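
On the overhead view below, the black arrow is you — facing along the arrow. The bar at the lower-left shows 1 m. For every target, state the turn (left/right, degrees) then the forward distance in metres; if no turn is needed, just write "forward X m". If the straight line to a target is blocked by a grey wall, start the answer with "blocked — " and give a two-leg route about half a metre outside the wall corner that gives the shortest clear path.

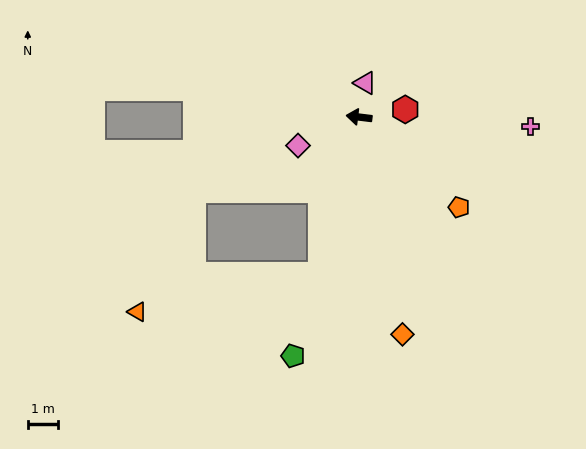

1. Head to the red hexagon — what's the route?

turn right 164°, forward 1.6 m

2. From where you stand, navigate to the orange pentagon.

turn left 145°, forward 4.5 m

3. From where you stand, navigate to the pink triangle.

turn right 93°, forward 1.2 m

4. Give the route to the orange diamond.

turn left 108°, forward 7.4 m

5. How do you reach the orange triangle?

blocked — turn left 83°, forward 5.4 m, then turn right 64°, forward 6.3 m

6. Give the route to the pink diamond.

turn left 32°, forward 2.3 m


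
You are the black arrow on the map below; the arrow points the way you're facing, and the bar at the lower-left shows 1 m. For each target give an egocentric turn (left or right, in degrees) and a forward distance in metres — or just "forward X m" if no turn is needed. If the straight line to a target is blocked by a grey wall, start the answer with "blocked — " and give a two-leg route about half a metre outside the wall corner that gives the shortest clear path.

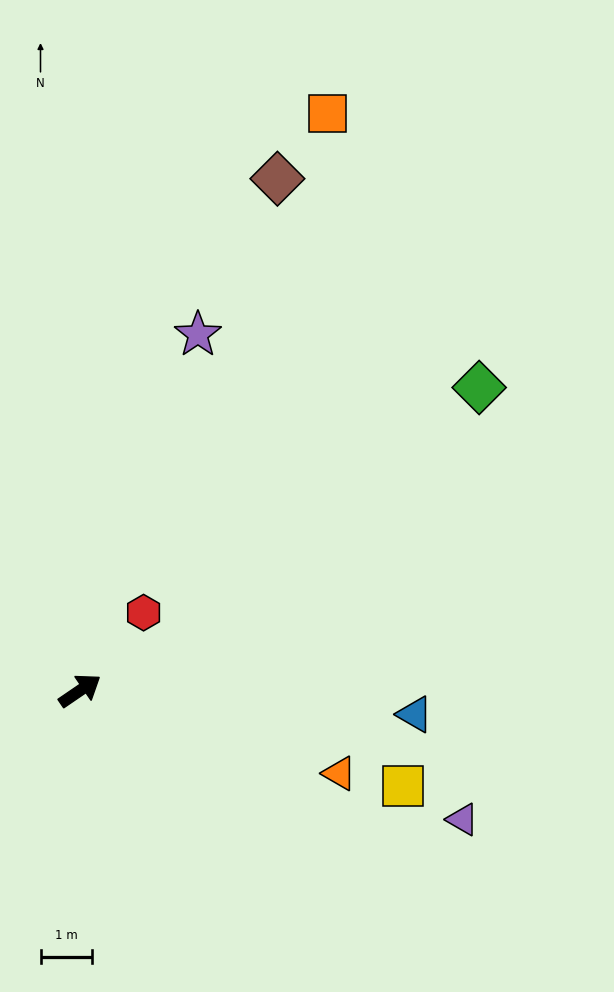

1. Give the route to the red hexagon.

turn left 16°, forward 1.9 m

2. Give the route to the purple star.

turn left 37°, forward 7.2 m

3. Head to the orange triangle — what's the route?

turn right 52°, forward 5.2 m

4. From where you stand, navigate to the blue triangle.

turn right 38°, forward 6.5 m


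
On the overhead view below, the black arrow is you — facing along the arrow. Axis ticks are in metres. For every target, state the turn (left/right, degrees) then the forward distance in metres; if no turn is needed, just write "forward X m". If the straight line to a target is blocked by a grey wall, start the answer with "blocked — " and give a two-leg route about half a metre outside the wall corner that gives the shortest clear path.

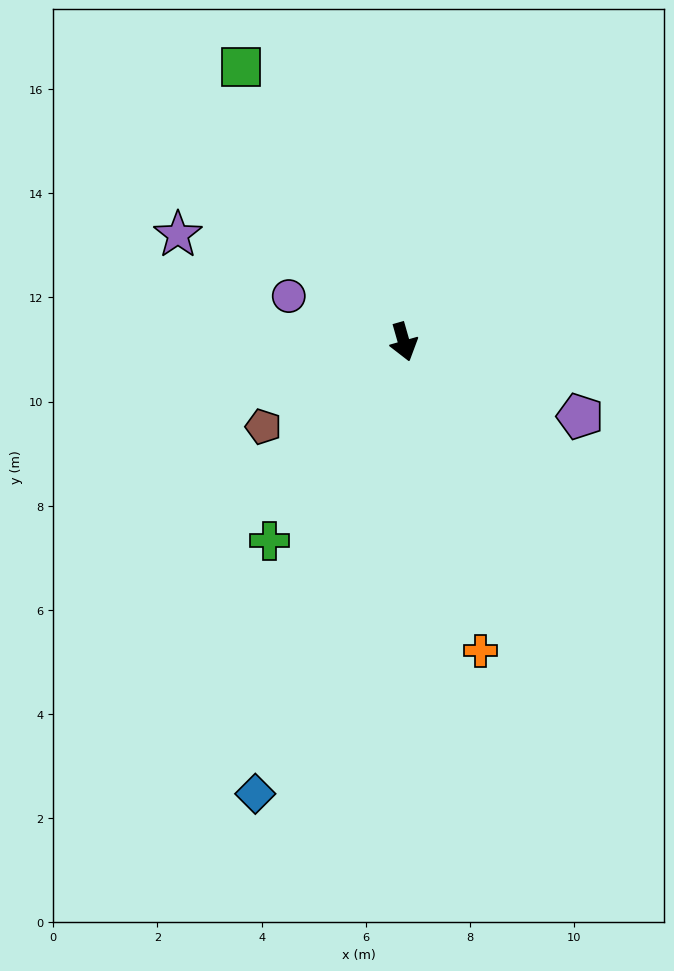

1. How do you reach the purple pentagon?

turn left 51°, forward 3.7 m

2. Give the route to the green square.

turn right 165°, forward 6.1 m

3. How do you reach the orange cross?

forward 6.1 m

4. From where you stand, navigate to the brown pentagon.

turn right 75°, forward 3.2 m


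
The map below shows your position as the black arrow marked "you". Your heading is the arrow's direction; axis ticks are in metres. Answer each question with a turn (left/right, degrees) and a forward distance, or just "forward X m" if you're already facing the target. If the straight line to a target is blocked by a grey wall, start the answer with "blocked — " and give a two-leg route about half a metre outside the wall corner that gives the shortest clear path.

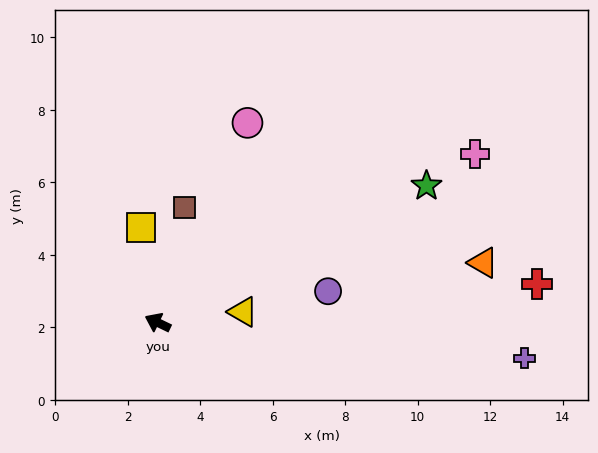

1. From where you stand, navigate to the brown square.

turn right 78°, forward 3.3 m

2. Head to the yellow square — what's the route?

turn right 54°, forward 2.7 m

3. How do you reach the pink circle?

turn right 89°, forward 6.0 m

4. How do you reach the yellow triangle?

turn right 147°, forward 2.4 m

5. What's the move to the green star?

turn right 127°, forward 8.3 m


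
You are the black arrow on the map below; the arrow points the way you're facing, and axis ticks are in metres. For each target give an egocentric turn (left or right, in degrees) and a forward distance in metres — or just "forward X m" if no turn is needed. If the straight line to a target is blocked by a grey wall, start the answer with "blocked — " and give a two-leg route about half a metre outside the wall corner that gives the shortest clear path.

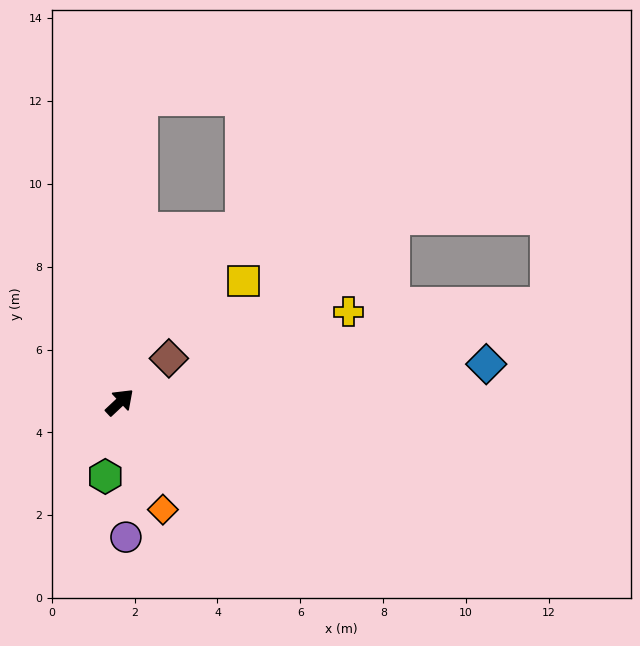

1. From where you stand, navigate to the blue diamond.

turn right 37°, forward 8.9 m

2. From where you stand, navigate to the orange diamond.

turn right 111°, forward 2.8 m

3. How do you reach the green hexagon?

turn right 144°, forward 1.8 m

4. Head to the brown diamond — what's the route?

forward 1.6 m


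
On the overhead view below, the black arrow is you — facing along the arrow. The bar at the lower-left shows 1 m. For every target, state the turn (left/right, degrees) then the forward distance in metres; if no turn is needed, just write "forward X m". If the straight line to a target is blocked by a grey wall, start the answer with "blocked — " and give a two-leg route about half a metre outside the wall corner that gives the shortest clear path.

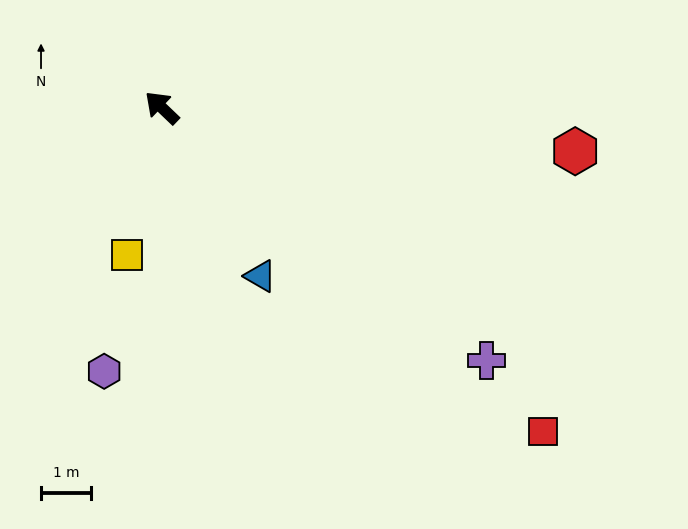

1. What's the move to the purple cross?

turn right 174°, forward 8.2 m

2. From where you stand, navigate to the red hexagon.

turn right 142°, forward 8.3 m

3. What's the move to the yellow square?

turn left 120°, forward 3.0 m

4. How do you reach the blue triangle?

turn left 164°, forward 3.9 m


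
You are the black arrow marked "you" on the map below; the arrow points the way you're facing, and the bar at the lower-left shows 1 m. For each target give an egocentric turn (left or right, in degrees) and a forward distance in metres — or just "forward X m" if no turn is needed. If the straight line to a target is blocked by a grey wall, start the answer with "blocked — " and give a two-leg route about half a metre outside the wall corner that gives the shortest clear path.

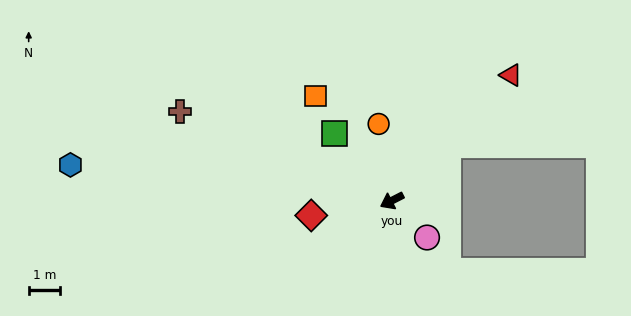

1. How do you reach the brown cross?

turn right 50°, forward 7.3 m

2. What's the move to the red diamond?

turn right 17°, forward 2.6 m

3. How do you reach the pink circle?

turn left 106°, forward 1.6 m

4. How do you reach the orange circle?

turn right 107°, forward 2.5 m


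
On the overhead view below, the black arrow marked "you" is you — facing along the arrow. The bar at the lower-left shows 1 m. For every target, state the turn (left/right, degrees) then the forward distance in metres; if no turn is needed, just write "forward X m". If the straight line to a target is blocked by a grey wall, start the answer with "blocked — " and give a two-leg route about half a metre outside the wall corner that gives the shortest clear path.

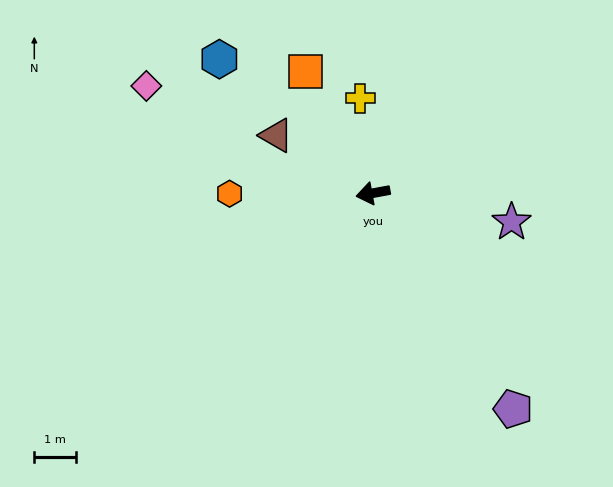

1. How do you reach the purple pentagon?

turn left 113°, forward 6.1 m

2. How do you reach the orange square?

turn right 71°, forward 3.3 m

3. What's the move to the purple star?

turn left 158°, forward 3.4 m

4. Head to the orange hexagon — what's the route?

turn right 10°, forward 3.4 m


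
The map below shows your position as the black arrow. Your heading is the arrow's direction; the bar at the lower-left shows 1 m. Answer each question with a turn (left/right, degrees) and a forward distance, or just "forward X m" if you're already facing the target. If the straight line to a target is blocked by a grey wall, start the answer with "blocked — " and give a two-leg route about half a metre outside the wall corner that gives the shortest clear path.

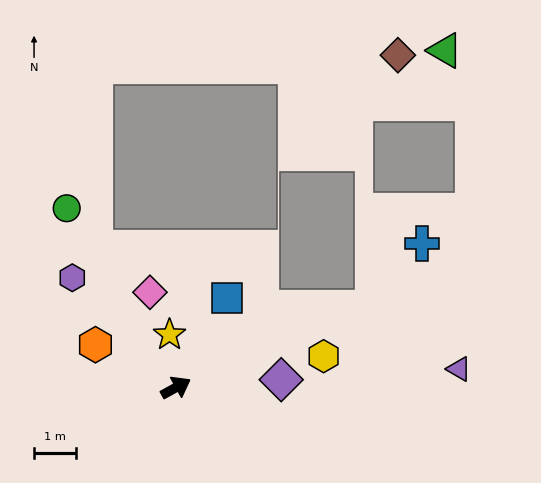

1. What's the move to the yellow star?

turn left 68°, forward 1.3 m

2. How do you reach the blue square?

turn left 31°, forward 2.5 m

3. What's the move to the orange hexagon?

turn left 123°, forward 2.2 m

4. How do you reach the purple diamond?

turn right 25°, forward 2.5 m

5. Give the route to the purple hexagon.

turn left 104°, forward 3.6 m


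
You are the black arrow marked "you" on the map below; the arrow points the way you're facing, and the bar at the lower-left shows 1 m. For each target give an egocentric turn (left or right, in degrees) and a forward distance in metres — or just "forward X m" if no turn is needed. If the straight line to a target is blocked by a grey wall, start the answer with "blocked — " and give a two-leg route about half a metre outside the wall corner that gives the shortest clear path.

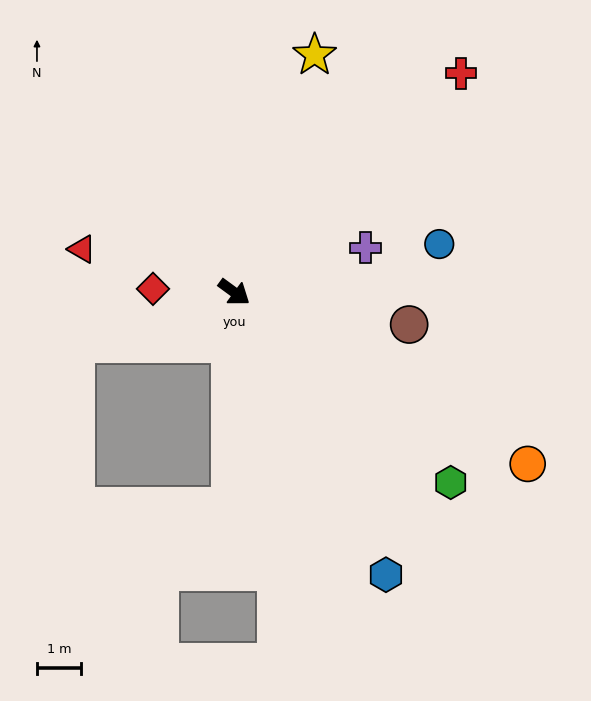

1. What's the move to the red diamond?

turn right 146°, forward 1.8 m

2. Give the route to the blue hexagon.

turn right 26°, forward 7.2 m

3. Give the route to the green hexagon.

turn right 5°, forward 6.5 m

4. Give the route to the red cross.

turn left 80°, forward 7.1 m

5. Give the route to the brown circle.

turn left 26°, forward 4.0 m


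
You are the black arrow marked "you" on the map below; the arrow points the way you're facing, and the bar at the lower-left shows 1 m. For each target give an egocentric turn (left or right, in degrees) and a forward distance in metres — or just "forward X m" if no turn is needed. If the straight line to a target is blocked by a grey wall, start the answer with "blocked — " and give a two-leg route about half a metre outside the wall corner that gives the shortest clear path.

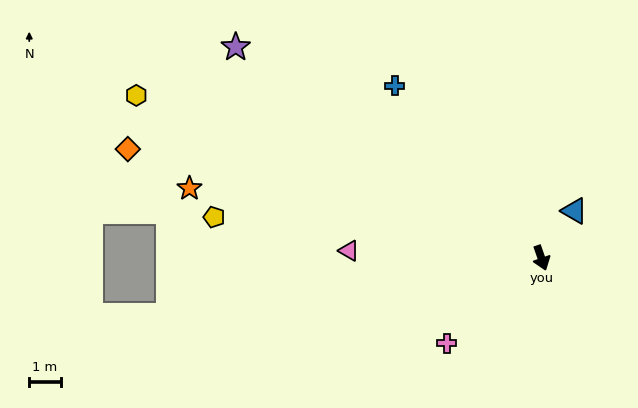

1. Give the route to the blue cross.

turn right 159°, forward 7.2 m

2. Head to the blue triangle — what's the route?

turn left 126°, forward 1.8 m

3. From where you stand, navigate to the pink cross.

turn right 67°, forward 4.1 m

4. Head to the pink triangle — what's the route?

turn right 111°, forward 6.1 m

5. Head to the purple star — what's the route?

turn right 144°, forward 11.8 m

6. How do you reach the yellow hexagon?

turn right 131°, forward 13.9 m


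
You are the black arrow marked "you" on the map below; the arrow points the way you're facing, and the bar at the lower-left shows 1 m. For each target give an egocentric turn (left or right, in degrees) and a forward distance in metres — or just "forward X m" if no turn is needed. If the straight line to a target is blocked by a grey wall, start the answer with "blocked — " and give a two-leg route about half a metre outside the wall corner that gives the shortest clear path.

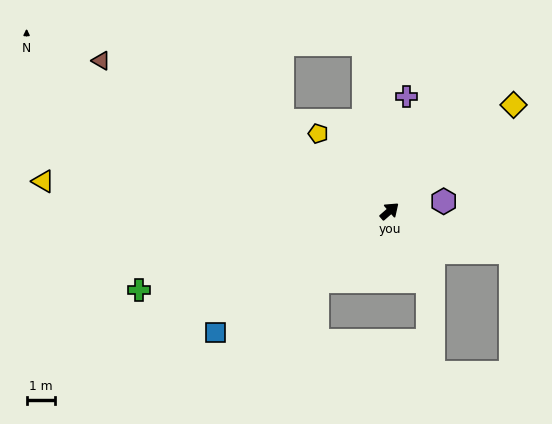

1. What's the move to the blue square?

turn left 174°, forward 7.6 m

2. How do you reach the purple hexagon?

turn right 31°, forward 2.0 m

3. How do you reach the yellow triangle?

turn left 134°, forward 12.4 m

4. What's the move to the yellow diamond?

forward 5.8 m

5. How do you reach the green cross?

turn left 156°, forward 9.4 m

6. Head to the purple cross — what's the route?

turn left 40°, forward 4.1 m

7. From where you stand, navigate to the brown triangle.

turn left 111°, forward 11.6 m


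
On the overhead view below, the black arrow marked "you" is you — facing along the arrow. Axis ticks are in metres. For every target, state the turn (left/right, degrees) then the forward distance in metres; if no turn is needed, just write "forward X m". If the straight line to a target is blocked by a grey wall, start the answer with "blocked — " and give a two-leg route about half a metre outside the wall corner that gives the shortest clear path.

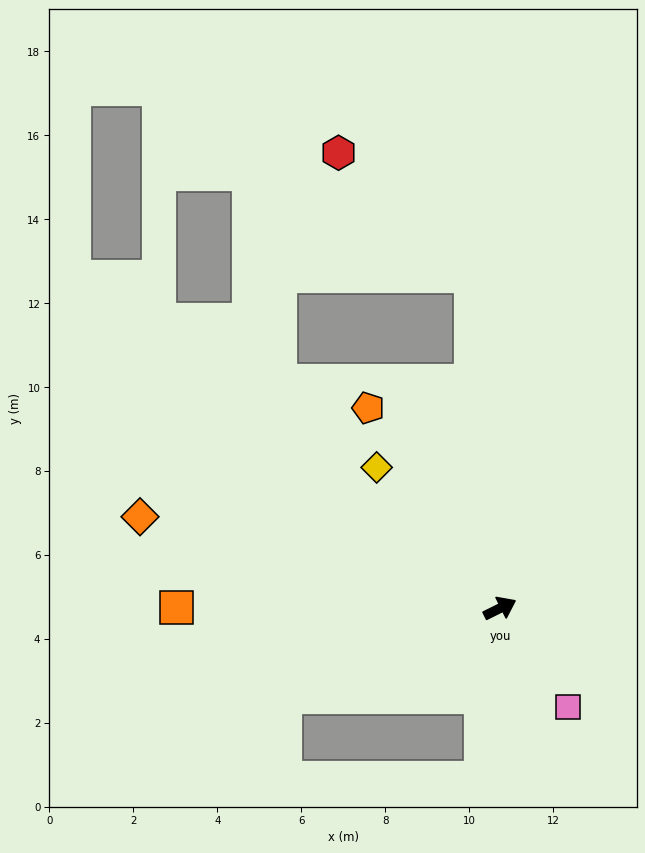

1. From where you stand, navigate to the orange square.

turn left 154°, forward 7.7 m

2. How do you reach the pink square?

turn right 82°, forward 2.9 m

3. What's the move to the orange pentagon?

turn left 97°, forward 5.7 m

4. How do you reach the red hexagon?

blocked — turn left 69°, forward 8.0 m, then turn left 42°, forward 4.3 m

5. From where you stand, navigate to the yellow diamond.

turn left 105°, forward 4.5 m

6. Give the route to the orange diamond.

turn left 139°, forward 8.9 m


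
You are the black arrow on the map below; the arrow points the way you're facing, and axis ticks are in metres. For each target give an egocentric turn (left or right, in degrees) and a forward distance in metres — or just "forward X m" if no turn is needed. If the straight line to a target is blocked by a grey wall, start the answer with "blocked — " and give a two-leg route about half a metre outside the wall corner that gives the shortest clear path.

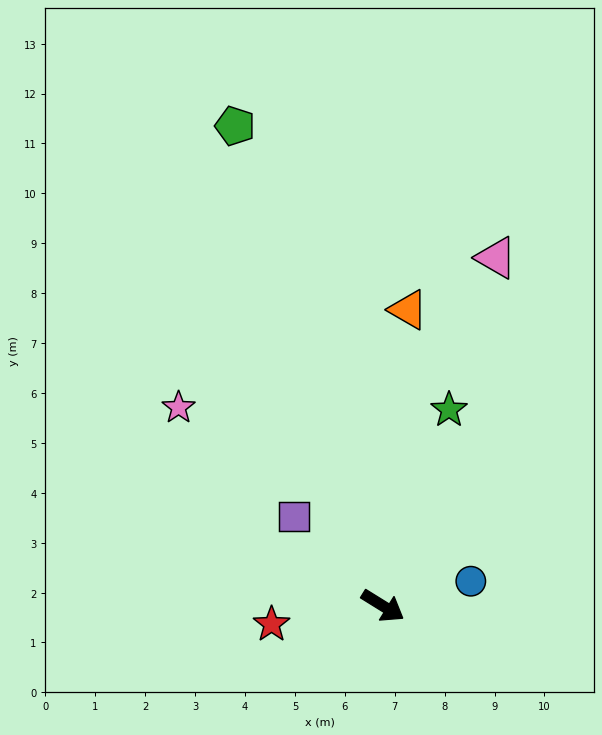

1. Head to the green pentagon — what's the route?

turn left 139°, forward 10.1 m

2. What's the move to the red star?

turn right 139°, forward 2.3 m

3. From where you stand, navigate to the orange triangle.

turn left 117°, forward 6.0 m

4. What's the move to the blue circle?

turn left 47°, forward 1.8 m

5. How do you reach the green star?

turn left 103°, forward 4.1 m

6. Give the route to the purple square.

turn left 167°, forward 2.5 m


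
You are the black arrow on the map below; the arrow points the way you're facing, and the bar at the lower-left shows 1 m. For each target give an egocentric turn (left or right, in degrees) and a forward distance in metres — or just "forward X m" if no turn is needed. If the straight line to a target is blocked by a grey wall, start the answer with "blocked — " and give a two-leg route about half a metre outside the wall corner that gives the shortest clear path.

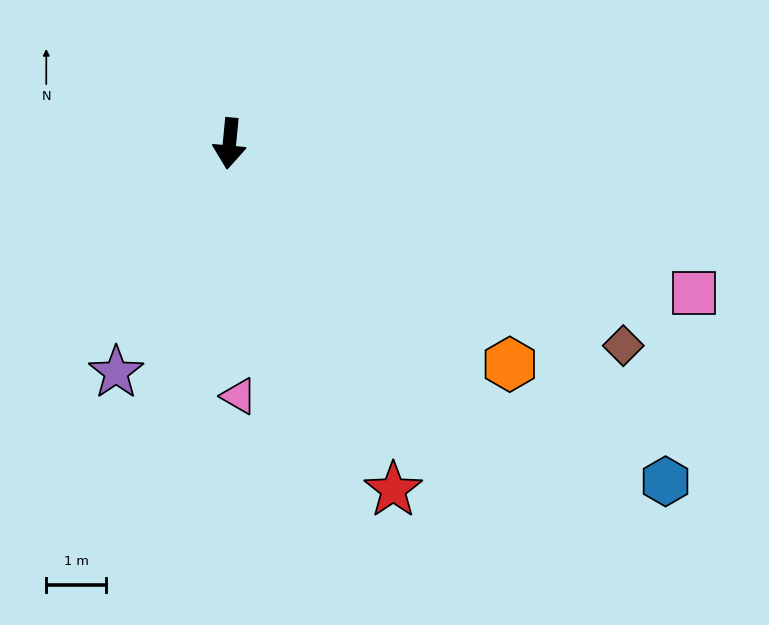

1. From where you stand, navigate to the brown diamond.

turn left 68°, forward 7.4 m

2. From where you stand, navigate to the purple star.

turn right 21°, forward 4.3 m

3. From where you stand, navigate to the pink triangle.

turn left 8°, forward 4.2 m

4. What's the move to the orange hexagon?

turn left 57°, forward 6.0 m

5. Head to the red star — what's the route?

turn left 31°, forward 6.4 m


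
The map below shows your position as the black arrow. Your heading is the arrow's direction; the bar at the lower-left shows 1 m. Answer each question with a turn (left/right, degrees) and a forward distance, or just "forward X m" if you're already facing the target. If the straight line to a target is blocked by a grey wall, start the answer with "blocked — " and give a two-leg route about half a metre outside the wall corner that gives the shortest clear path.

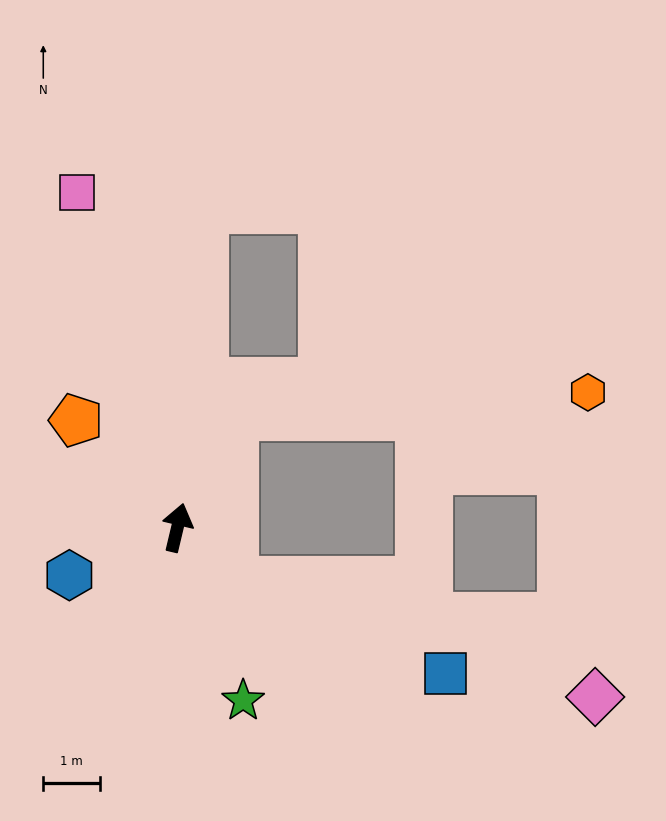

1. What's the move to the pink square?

turn left 30°, forward 6.2 m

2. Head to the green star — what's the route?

turn right 146°, forward 3.3 m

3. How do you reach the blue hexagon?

turn left 127°, forward 2.1 m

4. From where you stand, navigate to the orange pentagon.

turn left 57°, forward 2.6 m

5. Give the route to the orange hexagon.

blocked — turn right 14°, forward 2.2 m, then turn right 59°, forward 6.3 m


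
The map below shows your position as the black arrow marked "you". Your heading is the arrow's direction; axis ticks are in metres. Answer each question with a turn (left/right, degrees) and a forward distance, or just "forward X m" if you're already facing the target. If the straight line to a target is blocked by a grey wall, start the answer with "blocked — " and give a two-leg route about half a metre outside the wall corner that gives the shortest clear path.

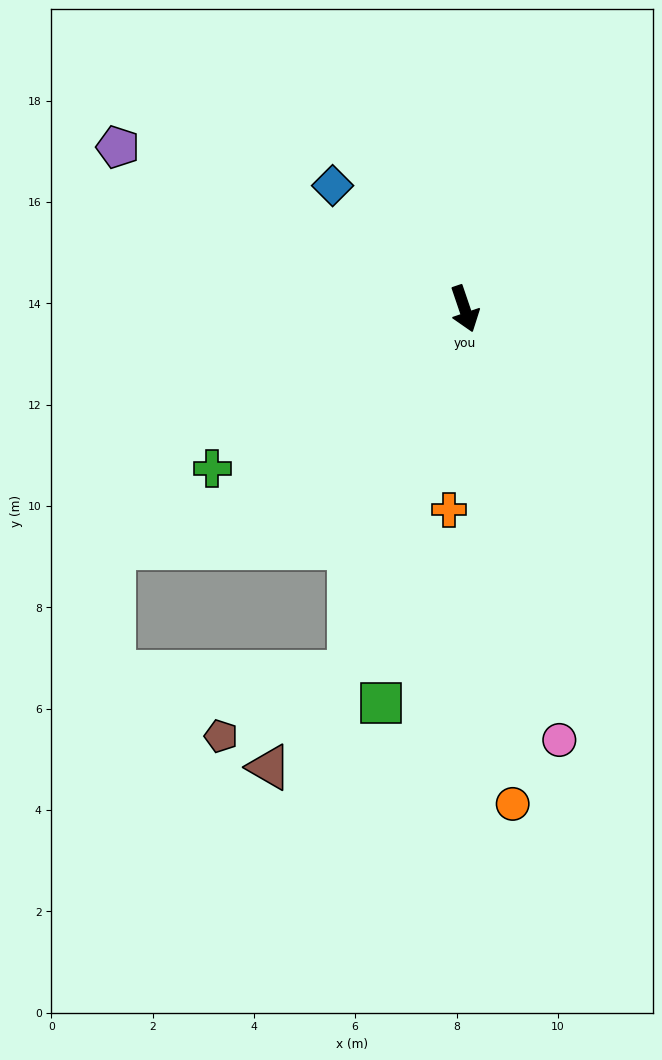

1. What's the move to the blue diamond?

turn right 152°, forward 3.6 m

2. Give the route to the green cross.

turn right 76°, forward 5.9 m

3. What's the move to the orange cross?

turn right 23°, forward 4.0 m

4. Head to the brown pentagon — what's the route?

blocked — turn right 36°, forward 7.5 m, then turn right 46°, forward 2.8 m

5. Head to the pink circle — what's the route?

turn right 6°, forward 8.7 m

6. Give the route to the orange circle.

turn right 13°, forward 9.8 m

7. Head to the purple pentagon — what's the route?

turn right 134°, forward 7.6 m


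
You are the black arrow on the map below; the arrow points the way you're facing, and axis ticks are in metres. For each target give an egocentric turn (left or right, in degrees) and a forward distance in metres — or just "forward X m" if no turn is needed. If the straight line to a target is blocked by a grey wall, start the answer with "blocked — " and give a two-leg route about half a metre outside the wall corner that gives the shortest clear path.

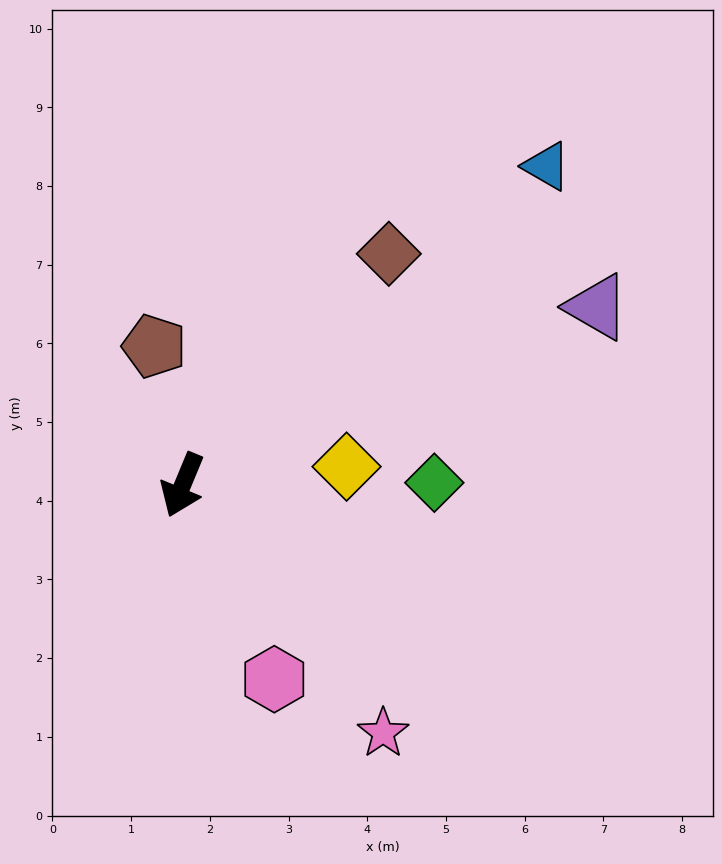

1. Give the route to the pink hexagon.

turn left 48°, forward 2.7 m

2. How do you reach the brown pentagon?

turn right 146°, forward 1.8 m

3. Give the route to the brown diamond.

turn left 161°, forward 3.9 m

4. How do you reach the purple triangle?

turn left 136°, forward 5.7 m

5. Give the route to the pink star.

turn left 62°, forward 4.1 m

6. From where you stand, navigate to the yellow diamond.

turn left 119°, forward 2.1 m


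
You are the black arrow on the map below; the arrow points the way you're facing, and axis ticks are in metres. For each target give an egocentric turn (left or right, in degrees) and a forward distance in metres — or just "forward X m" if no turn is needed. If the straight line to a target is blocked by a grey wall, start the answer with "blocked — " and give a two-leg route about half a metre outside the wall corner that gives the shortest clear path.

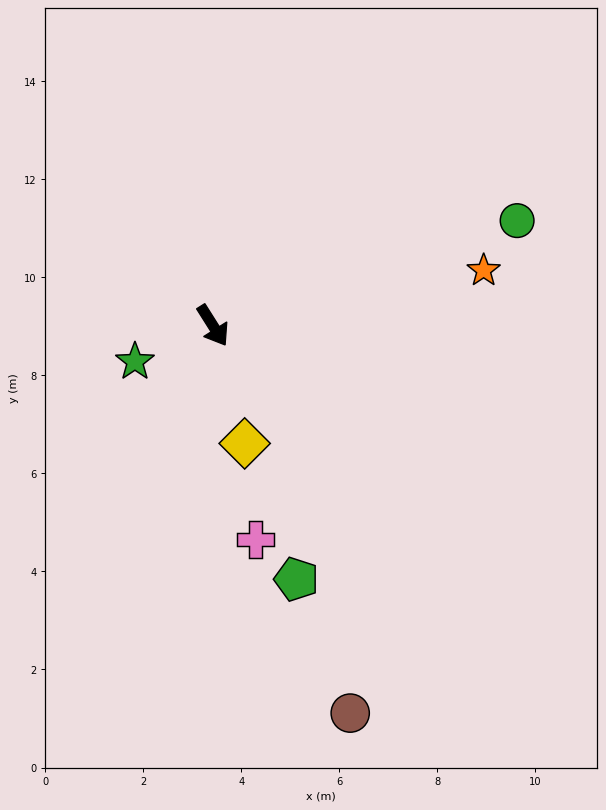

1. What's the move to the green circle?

turn left 77°, forward 6.6 m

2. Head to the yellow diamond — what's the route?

turn right 17°, forward 2.5 m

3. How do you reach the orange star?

turn left 69°, forward 5.6 m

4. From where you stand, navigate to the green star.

turn right 97°, forward 1.8 m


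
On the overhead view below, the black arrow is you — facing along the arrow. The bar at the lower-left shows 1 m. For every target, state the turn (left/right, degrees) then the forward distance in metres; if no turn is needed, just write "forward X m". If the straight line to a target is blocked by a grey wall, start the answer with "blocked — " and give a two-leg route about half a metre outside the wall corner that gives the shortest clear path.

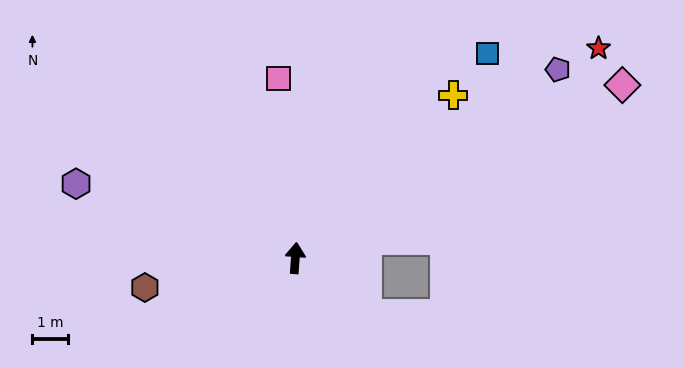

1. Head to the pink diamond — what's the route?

turn right 58°, forward 10.3 m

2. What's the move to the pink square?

turn left 9°, forward 5.0 m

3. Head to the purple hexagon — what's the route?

turn left 75°, forward 6.5 m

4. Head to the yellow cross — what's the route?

turn right 40°, forward 6.3 m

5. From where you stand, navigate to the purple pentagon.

turn right 50°, forward 9.0 m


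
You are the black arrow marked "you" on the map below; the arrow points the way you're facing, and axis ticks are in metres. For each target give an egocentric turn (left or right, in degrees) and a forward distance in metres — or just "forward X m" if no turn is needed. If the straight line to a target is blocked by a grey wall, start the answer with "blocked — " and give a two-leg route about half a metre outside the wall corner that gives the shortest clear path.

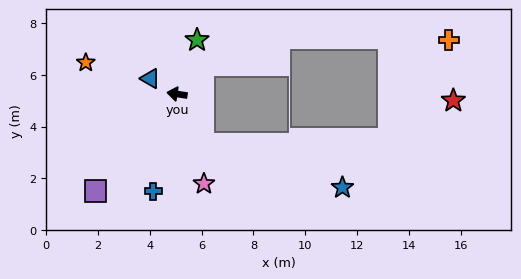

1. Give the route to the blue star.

blocked — turn left 126°, forward 2.2 m, then turn left 45°, forward 5.6 m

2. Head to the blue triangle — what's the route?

turn right 21°, forward 1.2 m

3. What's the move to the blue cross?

turn left 85°, forward 3.9 m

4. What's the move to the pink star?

turn left 115°, forward 3.6 m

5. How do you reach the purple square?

turn left 59°, forward 4.9 m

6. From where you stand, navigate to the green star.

turn right 102°, forward 2.2 m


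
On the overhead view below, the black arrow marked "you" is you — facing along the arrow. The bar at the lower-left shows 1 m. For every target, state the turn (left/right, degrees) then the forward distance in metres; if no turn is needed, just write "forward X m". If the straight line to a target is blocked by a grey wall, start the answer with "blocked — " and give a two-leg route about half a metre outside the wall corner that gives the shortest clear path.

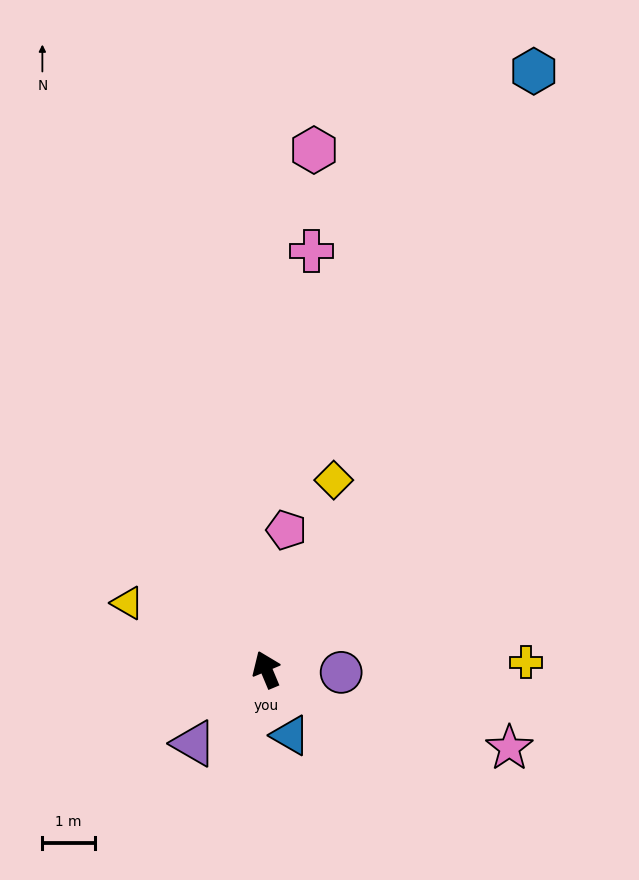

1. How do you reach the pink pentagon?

turn right 31°, forward 2.7 m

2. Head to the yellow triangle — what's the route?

turn left 42°, forward 2.9 m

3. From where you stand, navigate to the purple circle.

turn right 115°, forward 1.4 m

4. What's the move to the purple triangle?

turn left 113°, forward 2.0 m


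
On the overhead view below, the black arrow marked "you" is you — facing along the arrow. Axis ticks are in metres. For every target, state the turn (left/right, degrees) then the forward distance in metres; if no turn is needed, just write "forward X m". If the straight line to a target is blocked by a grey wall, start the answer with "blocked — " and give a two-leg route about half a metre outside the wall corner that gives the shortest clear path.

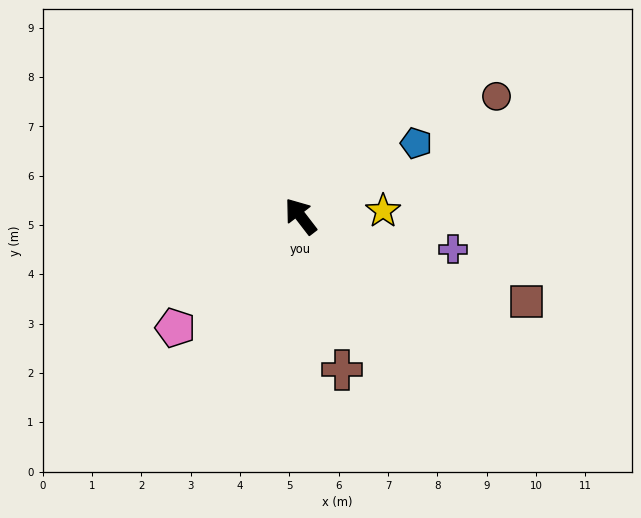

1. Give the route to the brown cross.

turn left 157°, forward 3.2 m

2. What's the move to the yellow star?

turn right 124°, forward 1.7 m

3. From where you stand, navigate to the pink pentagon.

turn left 94°, forward 3.4 m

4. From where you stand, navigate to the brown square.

turn right 148°, forward 4.9 m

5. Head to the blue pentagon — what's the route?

turn right 95°, forward 2.8 m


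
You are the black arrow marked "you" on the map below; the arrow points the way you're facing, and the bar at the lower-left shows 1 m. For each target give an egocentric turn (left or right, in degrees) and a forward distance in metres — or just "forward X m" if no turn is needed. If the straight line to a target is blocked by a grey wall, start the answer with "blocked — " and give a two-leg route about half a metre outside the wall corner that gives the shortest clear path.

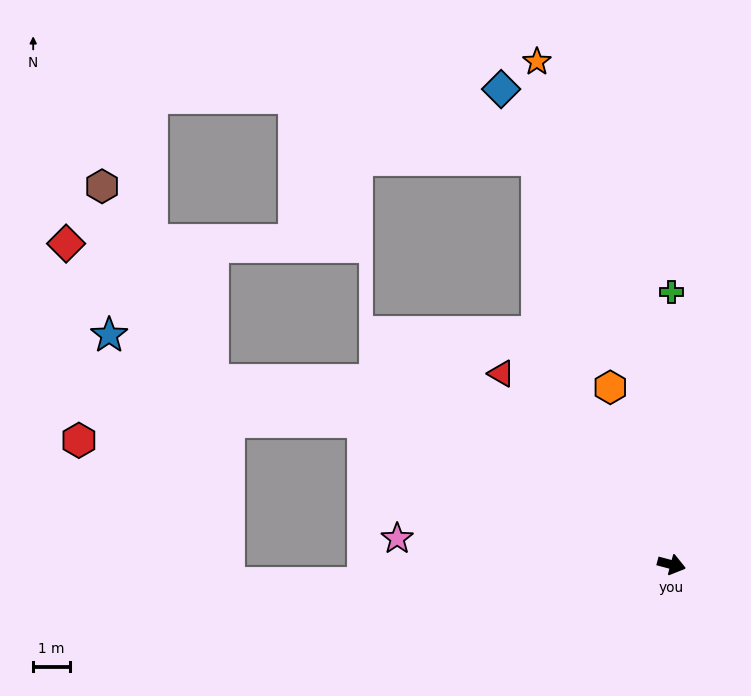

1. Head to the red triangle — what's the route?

turn left 147°, forward 6.9 m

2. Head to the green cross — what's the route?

turn left 105°, forward 7.4 m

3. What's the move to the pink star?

turn right 171°, forward 7.4 m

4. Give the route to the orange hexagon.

turn left 124°, forward 5.1 m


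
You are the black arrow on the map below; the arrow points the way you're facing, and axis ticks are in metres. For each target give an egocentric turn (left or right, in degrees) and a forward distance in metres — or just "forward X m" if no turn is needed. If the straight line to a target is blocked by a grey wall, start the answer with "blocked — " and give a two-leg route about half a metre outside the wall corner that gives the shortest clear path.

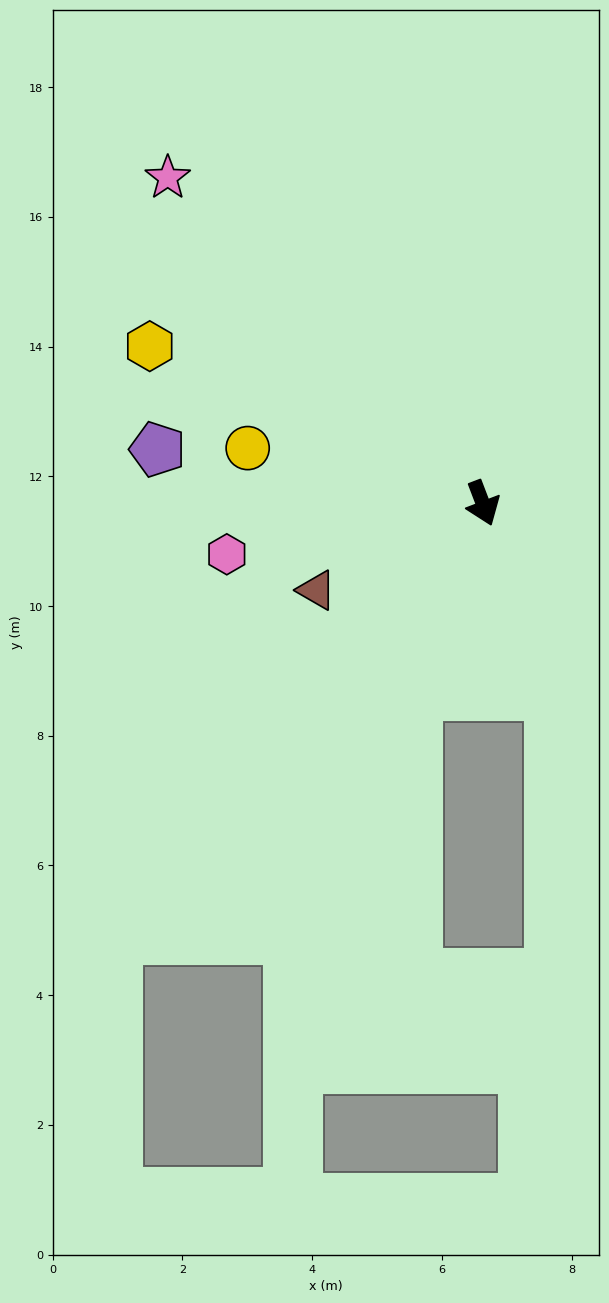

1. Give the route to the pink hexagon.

turn right 100°, forward 4.0 m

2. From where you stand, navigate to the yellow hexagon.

turn right 136°, forward 5.7 m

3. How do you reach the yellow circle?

turn right 124°, forward 3.7 m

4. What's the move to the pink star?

turn right 157°, forward 7.0 m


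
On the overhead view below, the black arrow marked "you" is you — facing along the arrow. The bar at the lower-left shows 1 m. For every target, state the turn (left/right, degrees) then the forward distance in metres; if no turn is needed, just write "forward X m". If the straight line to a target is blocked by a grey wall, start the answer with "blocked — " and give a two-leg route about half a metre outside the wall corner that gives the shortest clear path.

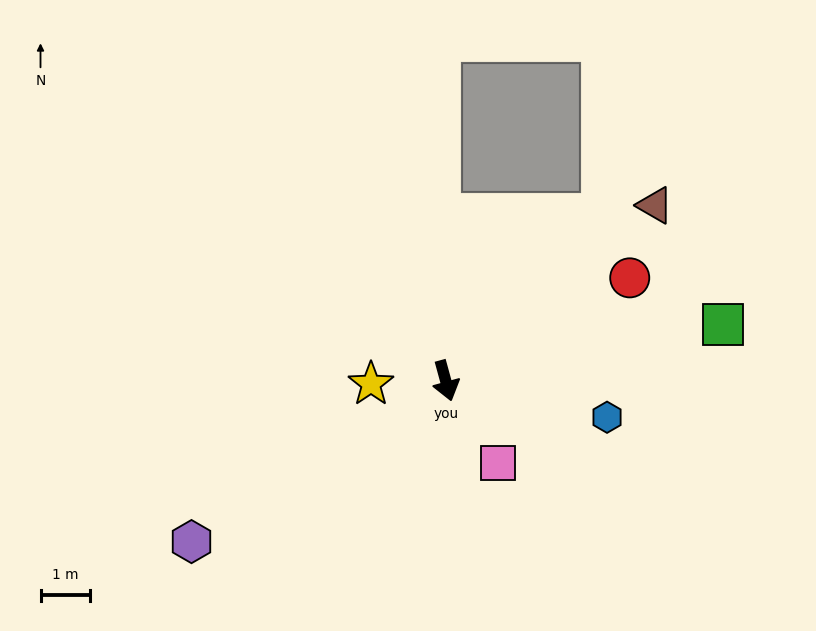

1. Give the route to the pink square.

turn left 17°, forward 2.0 m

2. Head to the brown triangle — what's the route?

turn left 115°, forward 5.6 m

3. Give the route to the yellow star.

turn right 103°, forward 1.5 m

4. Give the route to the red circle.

turn left 104°, forward 4.3 m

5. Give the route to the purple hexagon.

turn right 73°, forward 6.1 m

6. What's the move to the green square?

turn left 86°, forward 5.8 m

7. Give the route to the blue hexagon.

turn left 62°, forward 3.4 m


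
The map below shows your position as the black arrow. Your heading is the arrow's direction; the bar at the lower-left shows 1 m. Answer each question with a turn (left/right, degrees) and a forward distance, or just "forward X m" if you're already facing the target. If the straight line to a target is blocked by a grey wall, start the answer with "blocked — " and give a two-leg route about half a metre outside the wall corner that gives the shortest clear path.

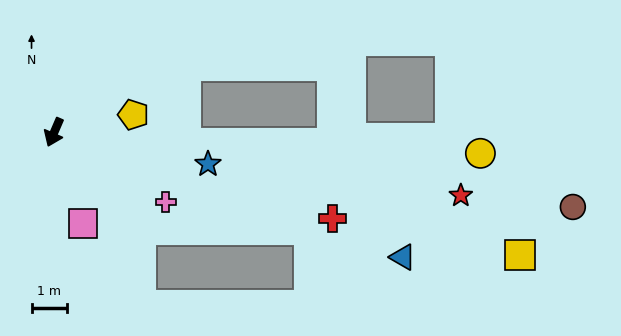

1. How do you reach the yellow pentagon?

turn left 126°, forward 2.3 m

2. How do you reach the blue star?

turn left 102°, forward 4.4 m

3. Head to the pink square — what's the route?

turn left 41°, forward 2.7 m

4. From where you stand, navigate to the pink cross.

turn left 81°, forward 3.7 m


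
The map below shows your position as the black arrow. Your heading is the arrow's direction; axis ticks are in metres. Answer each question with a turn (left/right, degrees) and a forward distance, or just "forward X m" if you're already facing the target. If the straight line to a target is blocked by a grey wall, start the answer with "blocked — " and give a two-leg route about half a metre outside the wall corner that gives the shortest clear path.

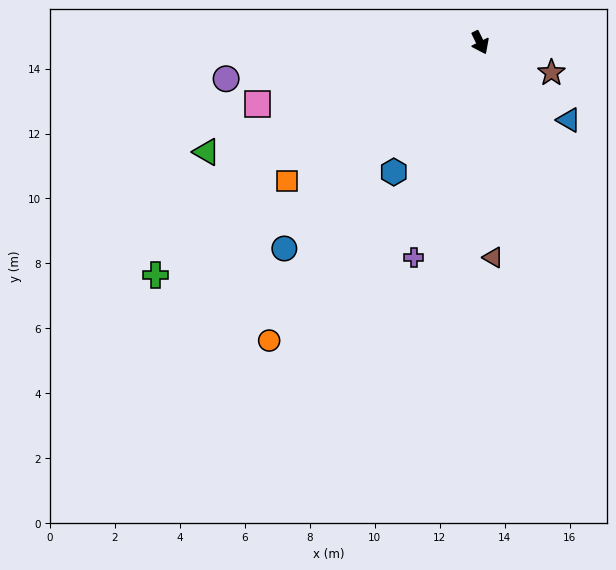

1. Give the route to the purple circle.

turn right 108°, forward 7.9 m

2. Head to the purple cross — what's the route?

turn right 43°, forward 6.9 m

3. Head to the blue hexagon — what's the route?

turn right 60°, forward 4.8 m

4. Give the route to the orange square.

turn right 80°, forward 7.3 m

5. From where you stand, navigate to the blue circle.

turn right 70°, forward 8.7 m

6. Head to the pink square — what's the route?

turn right 101°, forward 7.1 m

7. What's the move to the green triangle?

turn right 94°, forward 9.1 m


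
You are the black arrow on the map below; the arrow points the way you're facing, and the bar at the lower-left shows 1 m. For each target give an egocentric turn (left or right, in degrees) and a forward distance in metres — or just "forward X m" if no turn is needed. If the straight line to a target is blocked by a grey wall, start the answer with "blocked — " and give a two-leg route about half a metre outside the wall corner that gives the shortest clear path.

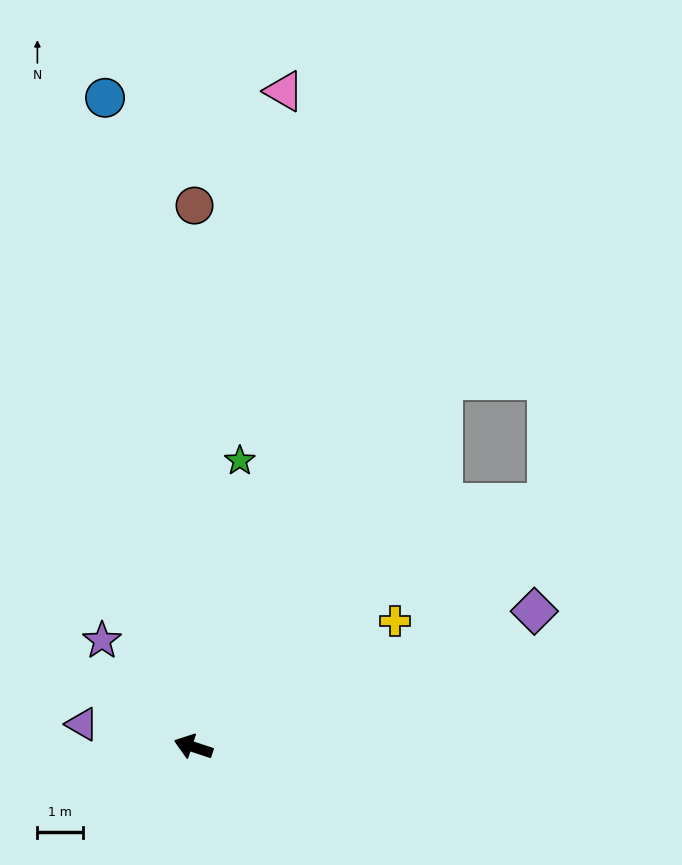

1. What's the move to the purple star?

turn right 31°, forward 3.1 m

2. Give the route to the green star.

turn right 81°, forward 6.3 m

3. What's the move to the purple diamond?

turn right 140°, forward 8.0 m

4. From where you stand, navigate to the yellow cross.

turn right 130°, forward 5.2 m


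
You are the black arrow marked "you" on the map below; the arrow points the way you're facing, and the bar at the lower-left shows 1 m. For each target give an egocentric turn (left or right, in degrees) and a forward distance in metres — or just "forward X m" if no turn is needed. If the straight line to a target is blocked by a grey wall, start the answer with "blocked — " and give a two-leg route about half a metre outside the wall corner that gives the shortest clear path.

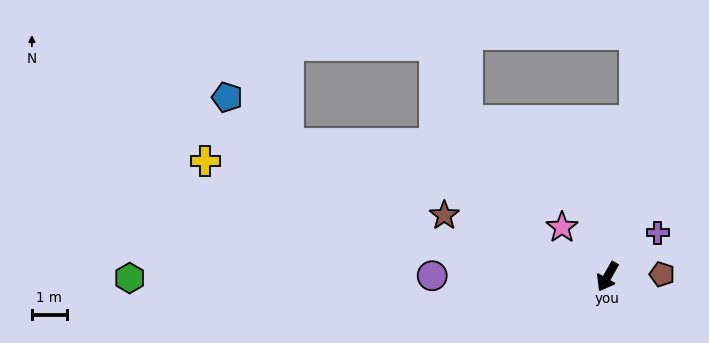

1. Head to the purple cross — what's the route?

turn left 161°, forward 1.9 m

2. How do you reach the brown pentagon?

turn left 122°, forward 1.6 m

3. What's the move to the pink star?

turn right 108°, forward 1.9 m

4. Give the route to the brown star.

turn right 81°, forward 5.0 m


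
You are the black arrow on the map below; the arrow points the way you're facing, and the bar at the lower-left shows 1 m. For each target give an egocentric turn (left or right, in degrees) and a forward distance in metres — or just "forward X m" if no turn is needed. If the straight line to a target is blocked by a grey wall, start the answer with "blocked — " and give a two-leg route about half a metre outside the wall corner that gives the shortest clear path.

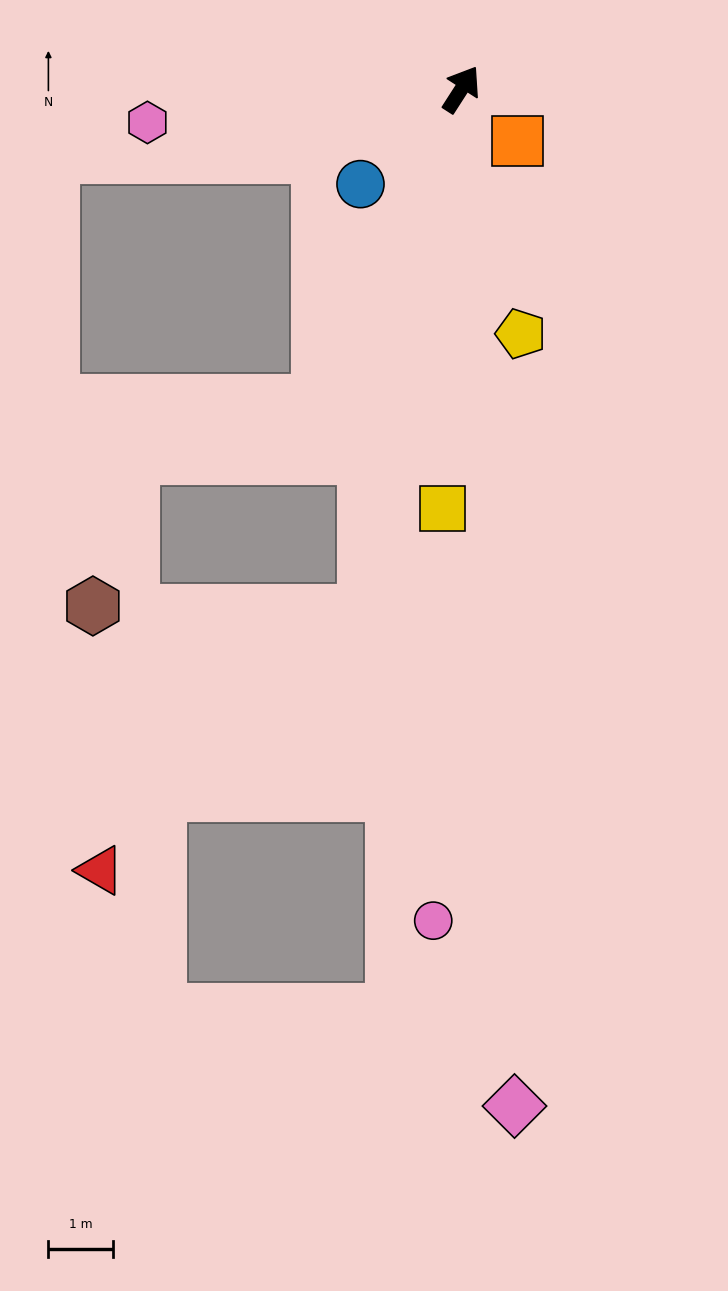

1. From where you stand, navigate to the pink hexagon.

turn left 129°, forward 4.9 m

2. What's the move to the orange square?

turn right 100°, forward 1.2 m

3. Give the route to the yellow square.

turn right 150°, forward 6.5 m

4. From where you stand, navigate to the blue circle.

turn left 166°, forward 2.2 m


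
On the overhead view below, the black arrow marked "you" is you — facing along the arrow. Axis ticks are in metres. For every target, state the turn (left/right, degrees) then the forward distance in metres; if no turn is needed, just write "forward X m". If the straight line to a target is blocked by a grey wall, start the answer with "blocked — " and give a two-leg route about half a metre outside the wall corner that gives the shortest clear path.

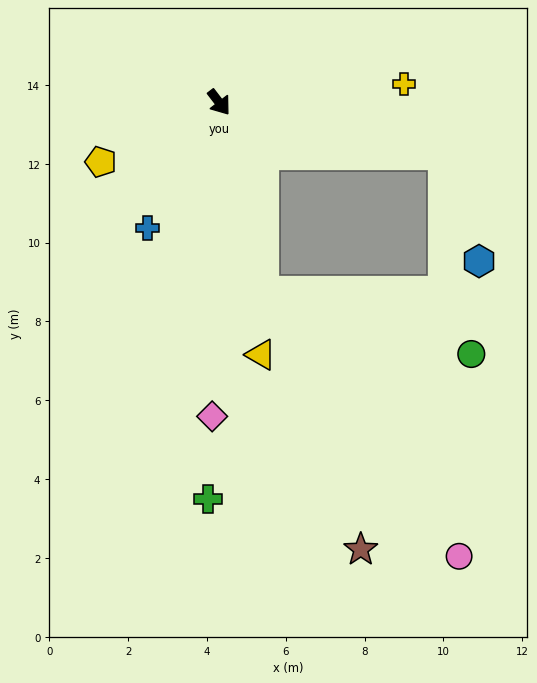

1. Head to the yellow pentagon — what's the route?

turn right 101°, forward 3.4 m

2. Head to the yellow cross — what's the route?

turn left 58°, forward 4.7 m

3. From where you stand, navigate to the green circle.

blocked — turn right 25°, forward 5.0 m, then turn left 61°, forward 5.5 m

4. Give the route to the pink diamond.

turn right 39°, forward 8.0 m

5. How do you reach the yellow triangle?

turn right 28°, forward 6.5 m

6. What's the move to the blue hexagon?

blocked — turn left 40°, forward 5.9 m, then turn right 60°, forward 2.9 m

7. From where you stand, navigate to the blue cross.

turn right 67°, forward 3.7 m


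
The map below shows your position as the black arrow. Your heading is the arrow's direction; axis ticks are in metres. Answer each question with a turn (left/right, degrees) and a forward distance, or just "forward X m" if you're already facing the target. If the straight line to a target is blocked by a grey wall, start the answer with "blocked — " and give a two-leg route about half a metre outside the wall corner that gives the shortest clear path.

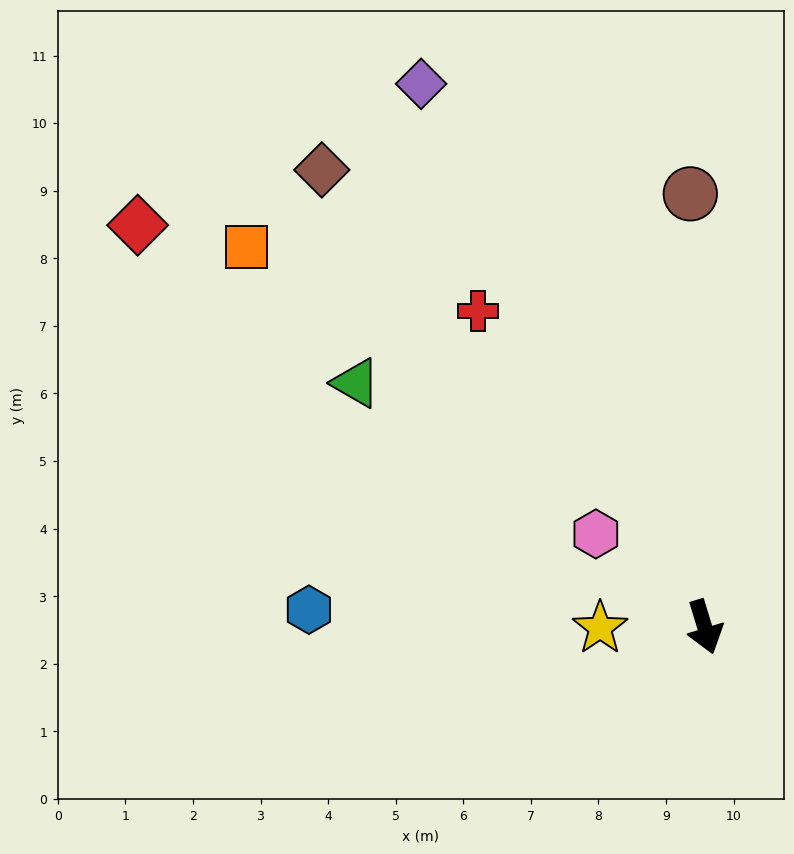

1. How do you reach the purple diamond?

turn right 169°, forward 9.1 m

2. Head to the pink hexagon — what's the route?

turn right 147°, forward 2.1 m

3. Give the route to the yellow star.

turn right 106°, forward 1.5 m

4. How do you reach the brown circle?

turn left 165°, forward 6.4 m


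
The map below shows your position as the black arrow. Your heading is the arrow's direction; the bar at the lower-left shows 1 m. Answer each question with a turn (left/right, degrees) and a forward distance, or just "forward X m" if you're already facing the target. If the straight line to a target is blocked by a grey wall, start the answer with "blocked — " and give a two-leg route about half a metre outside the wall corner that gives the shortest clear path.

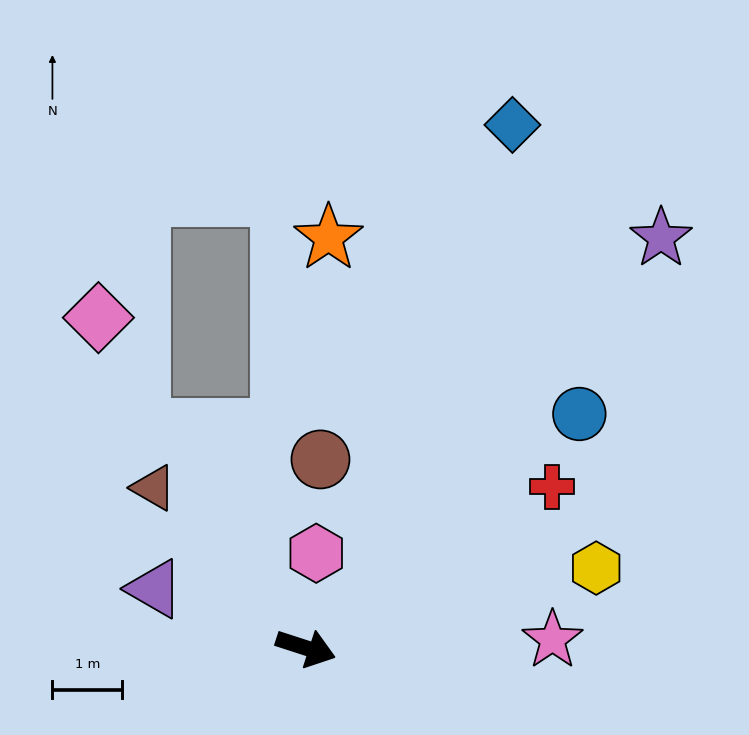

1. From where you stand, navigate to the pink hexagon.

turn left 102°, forward 1.4 m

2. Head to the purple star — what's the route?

turn left 67°, forward 7.8 m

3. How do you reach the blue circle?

turn left 58°, forward 5.2 m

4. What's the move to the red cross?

turn left 51°, forward 4.2 m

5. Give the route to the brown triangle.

turn left 152°, forward 3.2 m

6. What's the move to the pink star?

turn left 20°, forward 3.5 m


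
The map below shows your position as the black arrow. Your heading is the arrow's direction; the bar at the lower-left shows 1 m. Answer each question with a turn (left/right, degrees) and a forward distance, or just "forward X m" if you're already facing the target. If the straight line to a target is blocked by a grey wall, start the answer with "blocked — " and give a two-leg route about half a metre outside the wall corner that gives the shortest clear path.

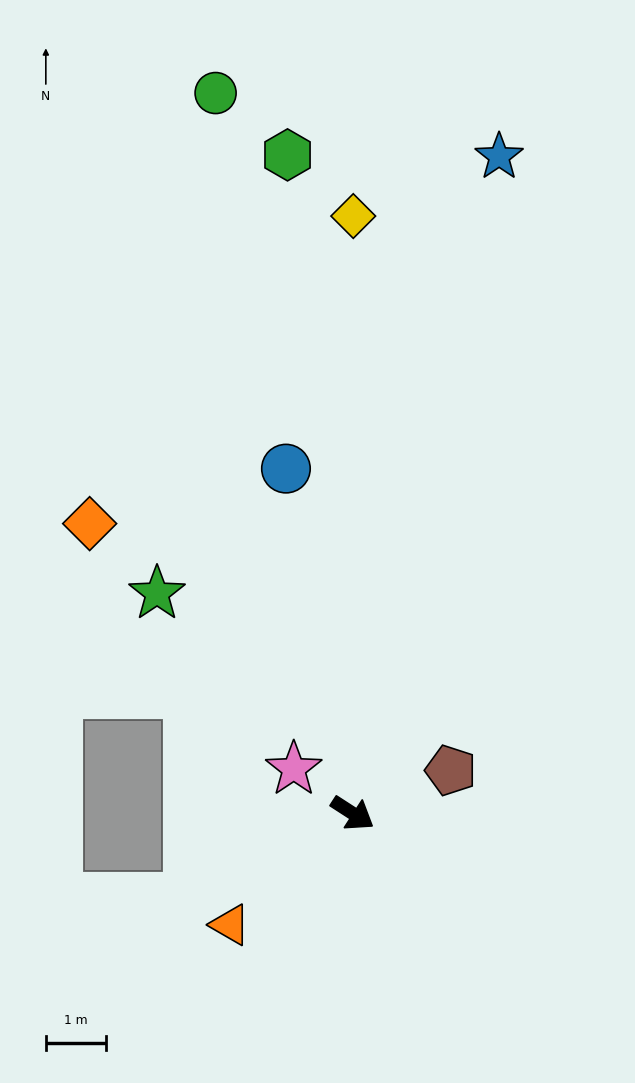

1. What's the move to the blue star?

turn left 110°, forward 11.2 m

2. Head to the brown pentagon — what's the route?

turn left 57°, forward 1.8 m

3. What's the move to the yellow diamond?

turn left 123°, forward 10.0 m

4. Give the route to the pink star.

turn left 176°, forward 1.2 m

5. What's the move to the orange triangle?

turn right 105°, forward 2.8 m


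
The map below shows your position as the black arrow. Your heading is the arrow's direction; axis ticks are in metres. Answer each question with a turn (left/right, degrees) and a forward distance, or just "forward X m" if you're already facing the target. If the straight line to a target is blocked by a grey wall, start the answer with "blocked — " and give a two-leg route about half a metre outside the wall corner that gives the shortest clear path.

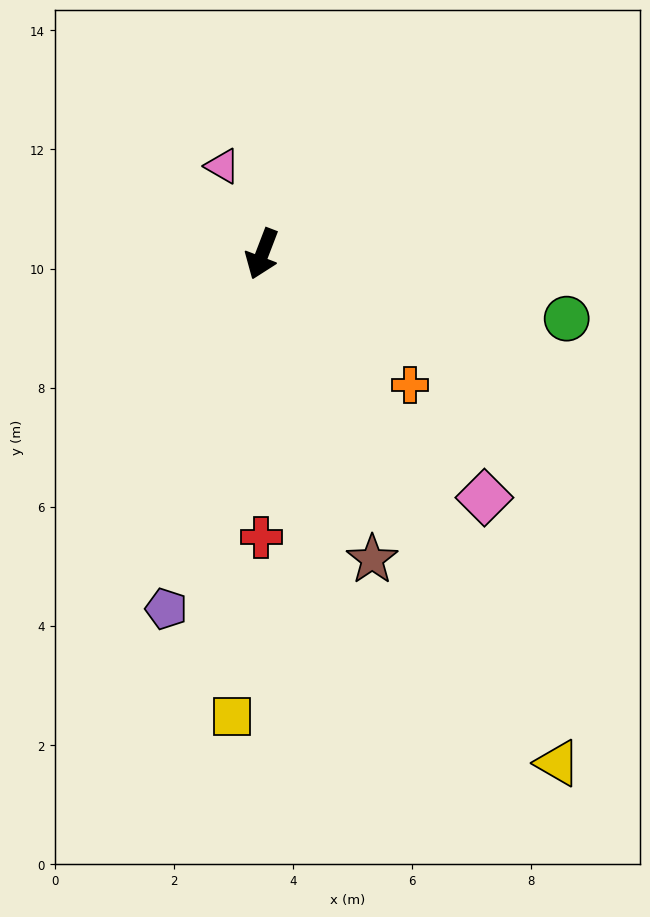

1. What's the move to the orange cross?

turn left 69°, forward 3.3 m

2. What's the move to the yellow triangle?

turn left 51°, forward 9.9 m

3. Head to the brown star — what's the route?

turn left 41°, forward 5.5 m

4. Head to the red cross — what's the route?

turn left 21°, forward 4.8 m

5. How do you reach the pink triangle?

turn right 135°, forward 1.6 m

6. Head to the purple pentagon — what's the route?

turn left 6°, forward 6.2 m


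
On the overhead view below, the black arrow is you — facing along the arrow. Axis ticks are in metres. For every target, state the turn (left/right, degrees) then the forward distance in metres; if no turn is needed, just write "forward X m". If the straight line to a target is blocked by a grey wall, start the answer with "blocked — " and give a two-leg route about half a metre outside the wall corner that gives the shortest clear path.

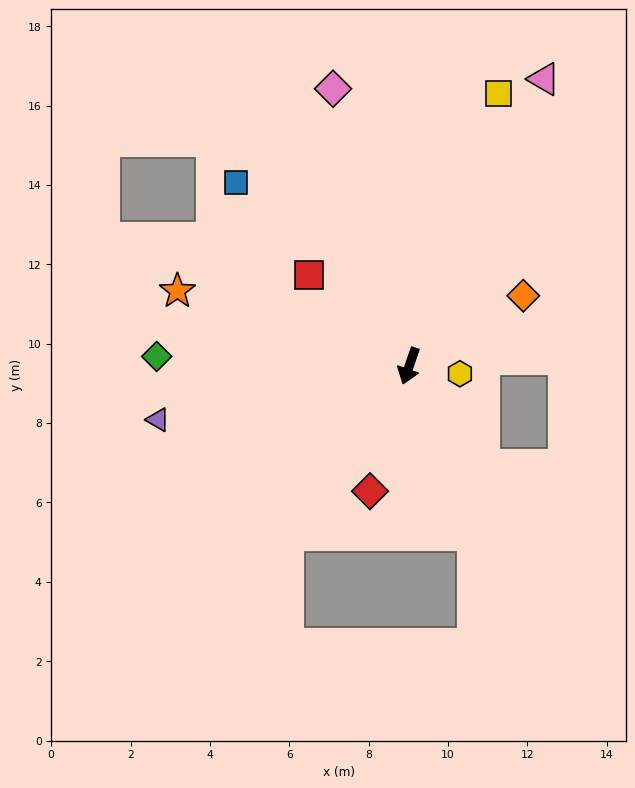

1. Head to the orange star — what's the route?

turn right 89°, forward 6.1 m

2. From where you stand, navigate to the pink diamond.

turn right 146°, forward 7.2 m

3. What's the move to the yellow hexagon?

turn left 100°, forward 1.3 m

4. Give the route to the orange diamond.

turn left 141°, forward 3.4 m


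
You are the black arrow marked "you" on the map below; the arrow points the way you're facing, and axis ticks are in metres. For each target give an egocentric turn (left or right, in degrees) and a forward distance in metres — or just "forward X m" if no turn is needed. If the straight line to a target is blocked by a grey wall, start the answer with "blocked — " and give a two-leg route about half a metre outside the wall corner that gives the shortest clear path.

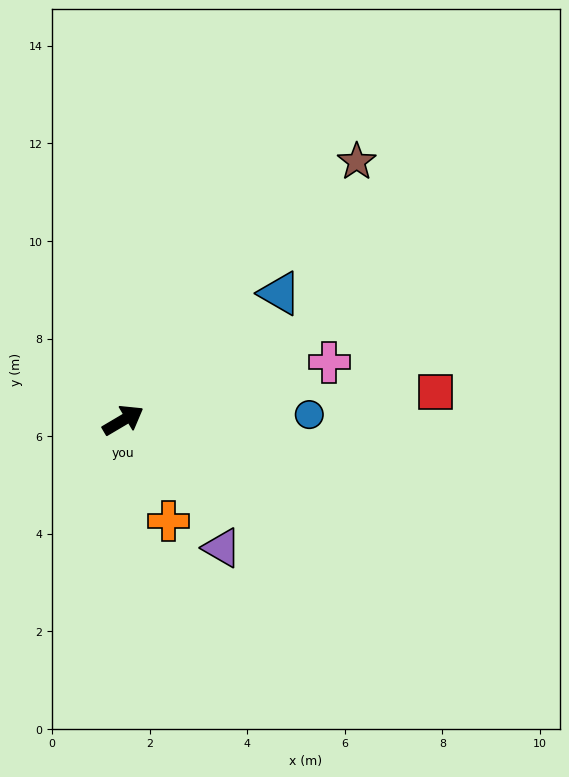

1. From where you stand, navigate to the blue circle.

turn right 29°, forward 3.8 m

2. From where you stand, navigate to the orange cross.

turn right 96°, forward 2.3 m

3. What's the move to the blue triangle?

turn left 8°, forward 4.1 m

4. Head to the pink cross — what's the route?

turn right 15°, forward 4.4 m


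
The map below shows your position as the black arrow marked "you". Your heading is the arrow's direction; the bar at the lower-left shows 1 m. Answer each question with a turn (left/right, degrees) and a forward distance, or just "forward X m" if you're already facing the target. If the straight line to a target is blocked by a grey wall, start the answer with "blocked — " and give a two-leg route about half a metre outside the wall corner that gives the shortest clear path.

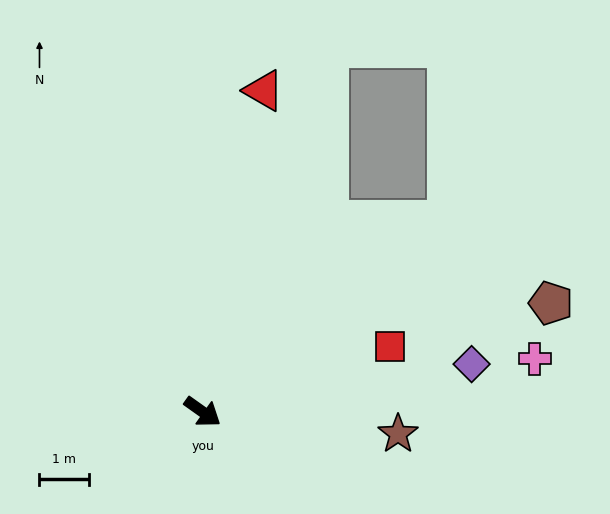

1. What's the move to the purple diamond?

turn left 45°, forward 5.5 m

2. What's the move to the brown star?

turn left 29°, forward 4.0 m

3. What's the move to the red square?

turn left 55°, forward 4.0 m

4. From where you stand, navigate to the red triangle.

turn left 115°, forward 6.6 m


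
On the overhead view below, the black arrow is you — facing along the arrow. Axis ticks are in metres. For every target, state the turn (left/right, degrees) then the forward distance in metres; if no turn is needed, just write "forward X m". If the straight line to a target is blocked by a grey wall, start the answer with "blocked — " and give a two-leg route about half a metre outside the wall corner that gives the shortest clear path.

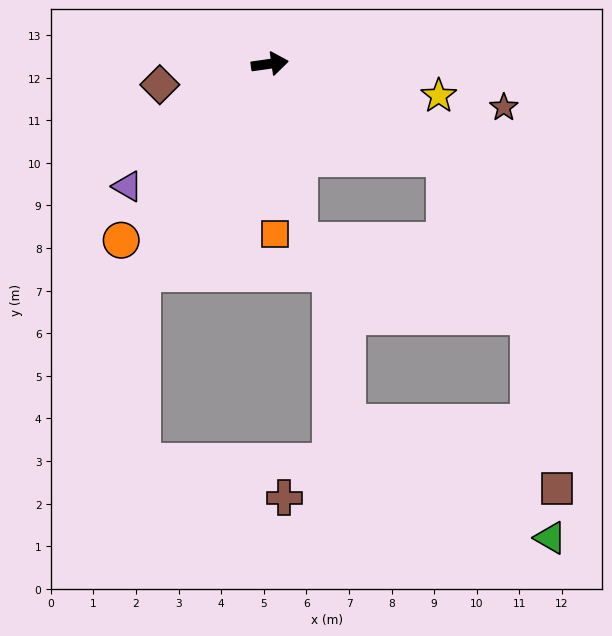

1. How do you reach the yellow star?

turn right 19°, forward 4.0 m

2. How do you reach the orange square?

turn right 96°, forward 4.0 m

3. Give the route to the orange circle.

turn right 138°, forward 5.4 m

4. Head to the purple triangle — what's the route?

turn right 147°, forward 4.4 m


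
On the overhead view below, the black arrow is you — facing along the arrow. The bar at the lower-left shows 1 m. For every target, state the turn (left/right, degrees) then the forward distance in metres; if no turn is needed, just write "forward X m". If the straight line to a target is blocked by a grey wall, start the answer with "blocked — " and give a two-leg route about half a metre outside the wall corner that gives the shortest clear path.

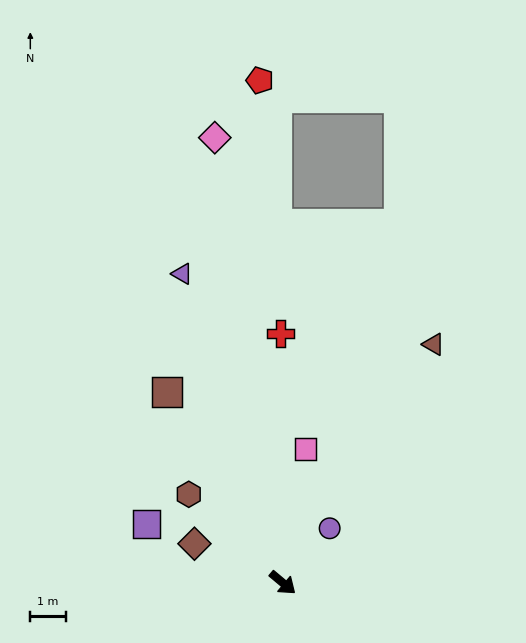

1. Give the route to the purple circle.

turn left 89°, forward 2.0 m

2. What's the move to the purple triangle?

turn left 148°, forward 9.1 m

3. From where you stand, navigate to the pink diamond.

turn left 139°, forward 12.6 m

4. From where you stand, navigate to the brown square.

turn left 161°, forward 6.3 m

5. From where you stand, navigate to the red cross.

turn left 131°, forward 7.0 m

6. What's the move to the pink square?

turn left 120°, forward 3.8 m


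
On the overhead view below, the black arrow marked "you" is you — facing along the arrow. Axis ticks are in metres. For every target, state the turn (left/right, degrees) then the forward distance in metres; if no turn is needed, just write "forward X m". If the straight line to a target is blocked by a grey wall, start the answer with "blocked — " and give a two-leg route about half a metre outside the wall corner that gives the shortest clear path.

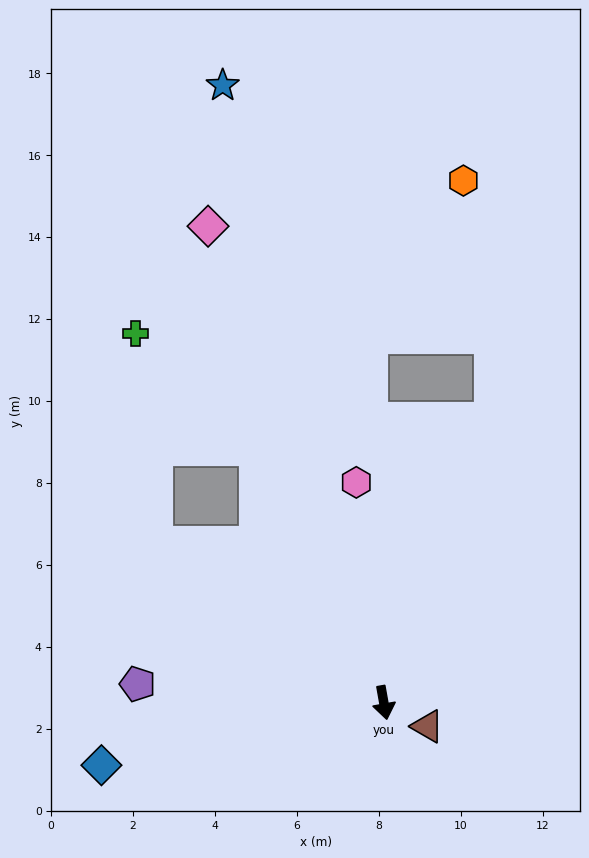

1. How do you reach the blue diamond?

turn right 88°, forward 7.1 m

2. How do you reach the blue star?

turn right 175°, forward 15.6 m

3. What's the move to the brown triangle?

turn left 51°, forward 1.2 m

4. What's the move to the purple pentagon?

turn right 104°, forward 6.0 m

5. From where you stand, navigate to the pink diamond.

turn right 170°, forward 12.4 m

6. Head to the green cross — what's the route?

blocked — turn right 164°, forward 6.9 m, then turn left 20°, forward 4.1 m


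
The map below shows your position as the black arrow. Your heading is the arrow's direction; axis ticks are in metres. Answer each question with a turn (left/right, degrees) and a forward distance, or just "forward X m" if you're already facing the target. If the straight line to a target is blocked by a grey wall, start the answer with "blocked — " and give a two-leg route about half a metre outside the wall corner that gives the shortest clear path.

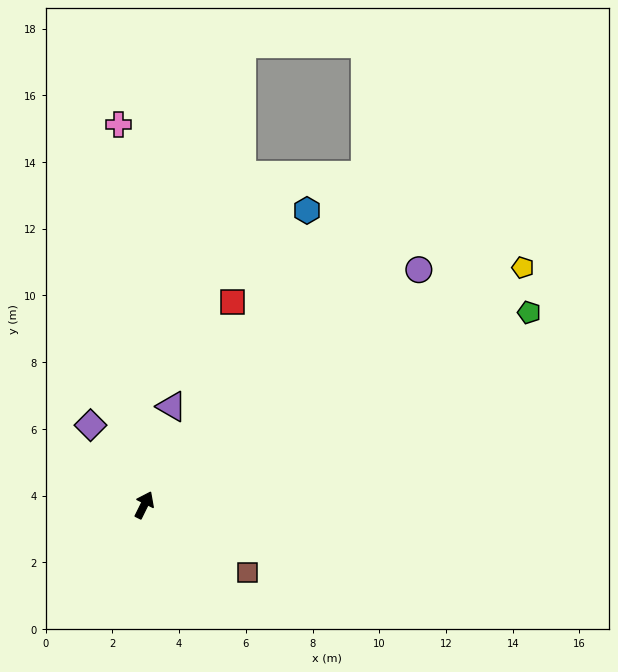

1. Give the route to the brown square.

turn right 97°, forward 3.7 m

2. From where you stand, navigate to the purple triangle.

turn left 11°, forward 3.1 m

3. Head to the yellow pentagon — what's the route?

turn right 32°, forward 13.4 m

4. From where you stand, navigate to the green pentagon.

turn right 37°, forward 12.9 m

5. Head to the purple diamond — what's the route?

turn left 60°, forward 2.9 m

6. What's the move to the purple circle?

turn right 23°, forward 10.8 m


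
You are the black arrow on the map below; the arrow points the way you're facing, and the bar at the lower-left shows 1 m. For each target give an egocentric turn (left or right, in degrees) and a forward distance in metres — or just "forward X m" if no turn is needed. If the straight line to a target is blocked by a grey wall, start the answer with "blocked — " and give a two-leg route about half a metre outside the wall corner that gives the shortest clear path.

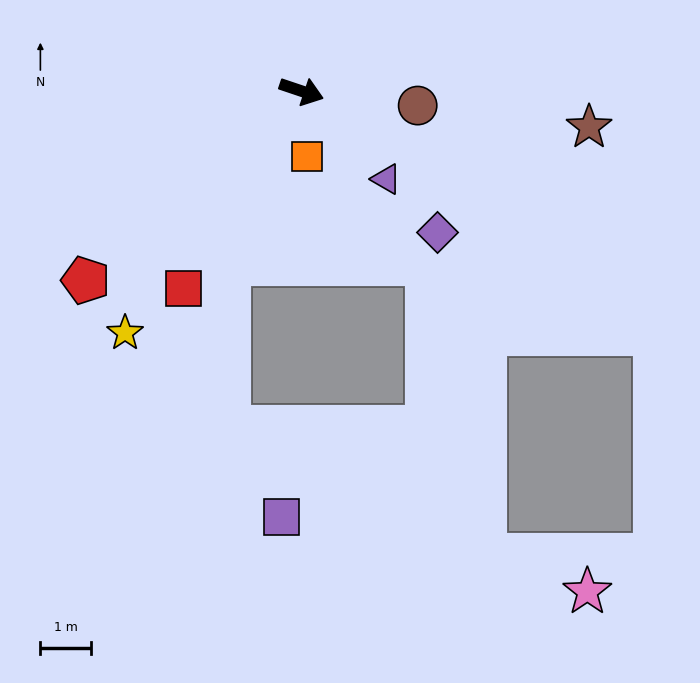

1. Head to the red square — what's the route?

turn right 102°, forward 4.5 m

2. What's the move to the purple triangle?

turn right 27°, forward 2.4 m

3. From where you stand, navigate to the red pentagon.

turn right 120°, forward 5.6 m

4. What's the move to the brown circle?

turn left 12°, forward 2.3 m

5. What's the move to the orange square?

turn right 67°, forward 1.3 m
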